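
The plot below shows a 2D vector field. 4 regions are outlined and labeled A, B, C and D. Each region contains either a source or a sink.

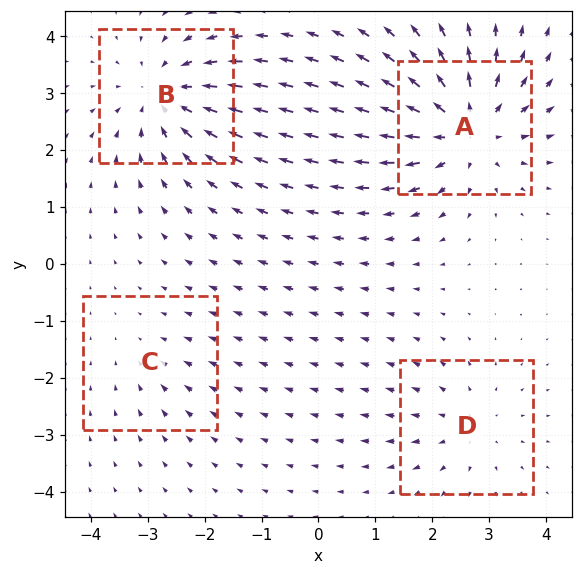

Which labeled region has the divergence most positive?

Divergence at each region's feature centre — A: about +7, B: about -5, C: about -2, D: about +3. Region A is most positive.

A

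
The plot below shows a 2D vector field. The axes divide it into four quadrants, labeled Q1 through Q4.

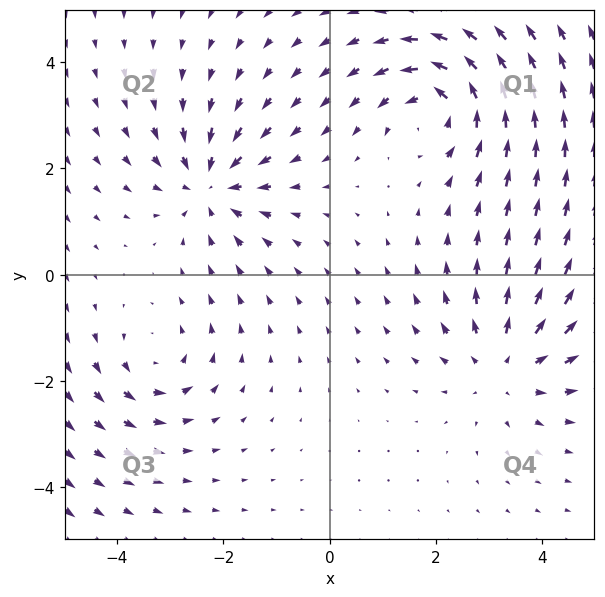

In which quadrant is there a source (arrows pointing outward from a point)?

The source sits at approximately (3.3, -1.7), which lies in quadrant Q4. The divergence there is about +4, positive as expected for a source.

Q4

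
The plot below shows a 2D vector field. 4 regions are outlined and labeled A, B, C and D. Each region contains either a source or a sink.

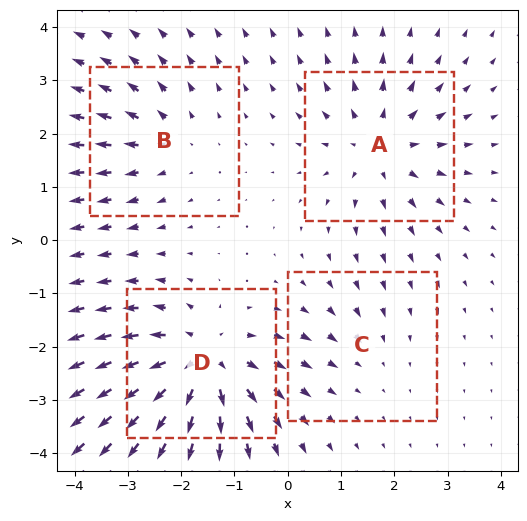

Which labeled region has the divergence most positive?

D

Divergence at each region's feature centre — A: about +5, B: about +3, C: about -2, D: about +7. Region D is most positive.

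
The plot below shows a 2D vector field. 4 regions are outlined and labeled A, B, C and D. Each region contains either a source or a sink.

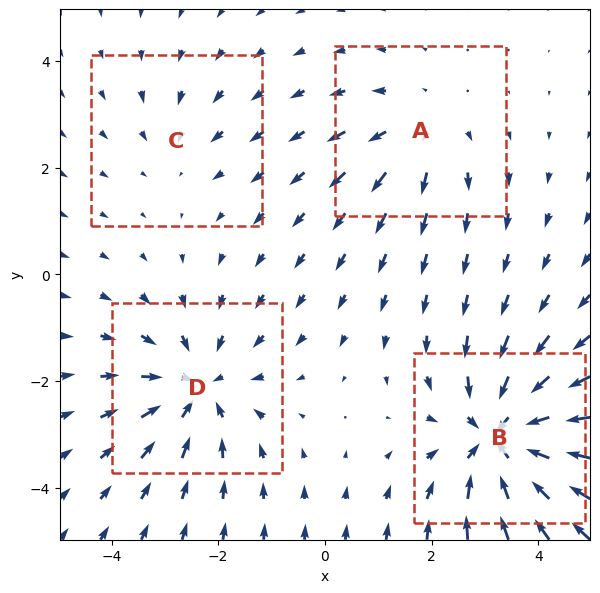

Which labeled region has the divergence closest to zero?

Divergence at each region's feature centre — A: about +3, B: about -6, C: about -2, D: about -4. Region C is closest to zero.

C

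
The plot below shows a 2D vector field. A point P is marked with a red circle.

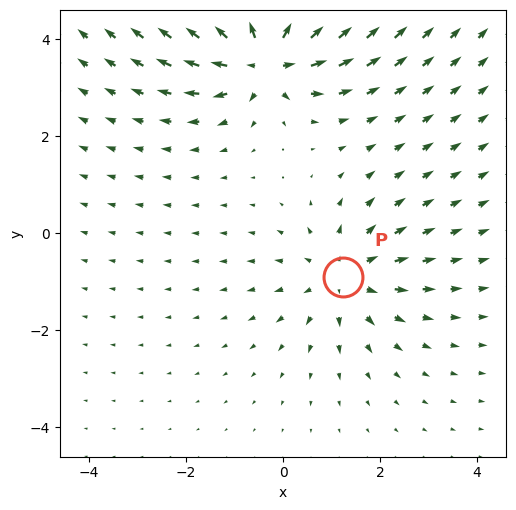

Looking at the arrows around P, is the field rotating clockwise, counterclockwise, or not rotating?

not rotating

Near P at (1.2, -0.9) the arrows show no circulation. The curl there is ≈0.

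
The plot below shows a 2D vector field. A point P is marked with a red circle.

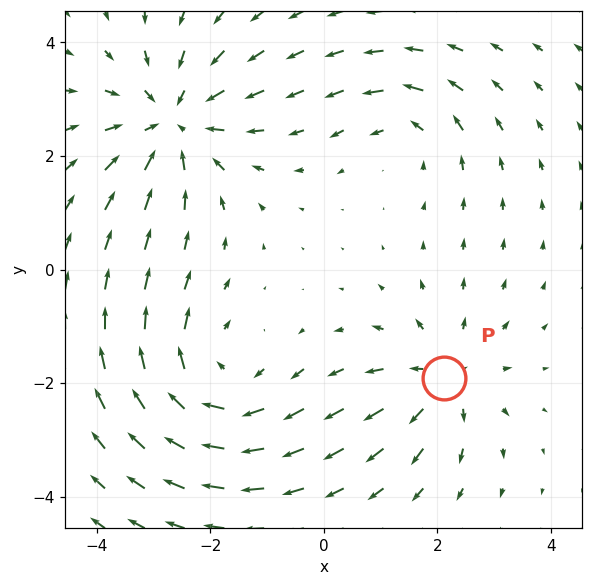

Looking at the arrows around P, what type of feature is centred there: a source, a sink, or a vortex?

source

At P (2.1, -1.9) the arrows spread outward. Divergence about +4, curl ≈0 — positive divergence with near-zero curl is a source.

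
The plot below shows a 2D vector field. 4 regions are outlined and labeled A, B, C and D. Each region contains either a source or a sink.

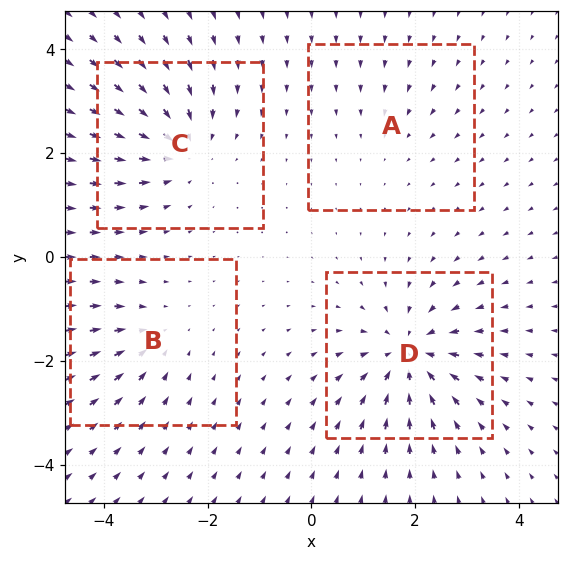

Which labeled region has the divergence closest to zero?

A

Divergence at each region's feature centre — A: about -2, B: about -4, C: about -6, D: about -7. Region A is closest to zero.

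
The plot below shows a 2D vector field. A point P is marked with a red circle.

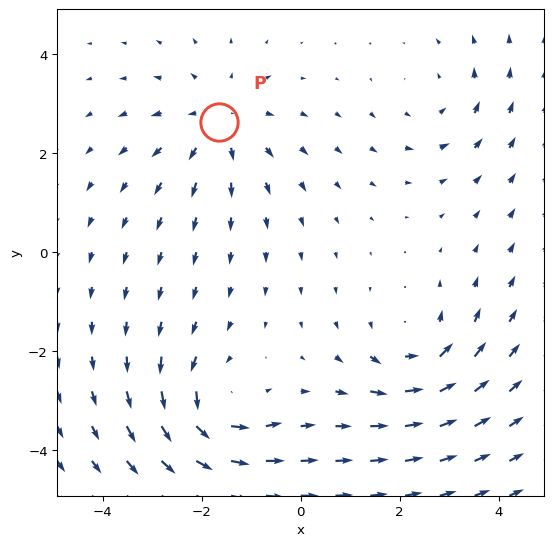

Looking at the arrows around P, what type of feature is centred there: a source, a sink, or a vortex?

source

At P (-1.6, 2.6) the arrows spread outward. Divergence about +3, curl ≈0 — positive divergence with near-zero curl is a source.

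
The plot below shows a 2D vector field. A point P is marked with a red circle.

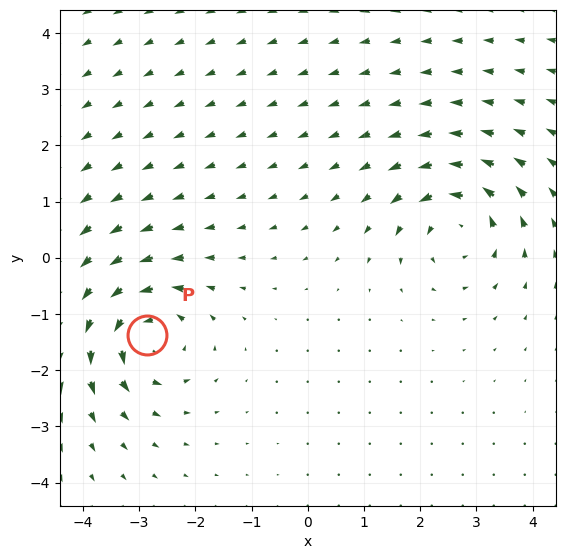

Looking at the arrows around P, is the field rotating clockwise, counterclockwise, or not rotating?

counterclockwise

Near P at (-2.9, -1.4) the arrows circulate counterclockwise. The curl (z-component) there is about +6; positive curl means counterclockwise rotation.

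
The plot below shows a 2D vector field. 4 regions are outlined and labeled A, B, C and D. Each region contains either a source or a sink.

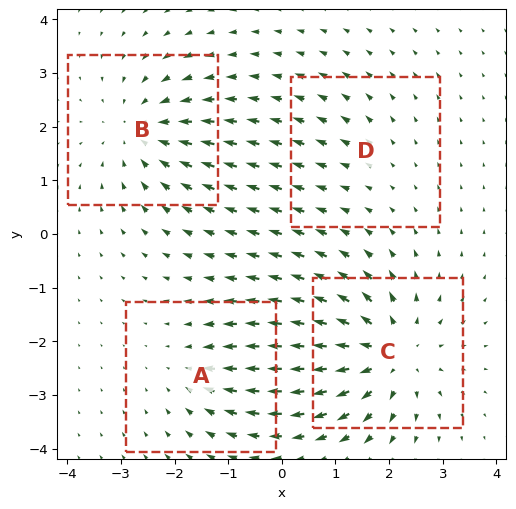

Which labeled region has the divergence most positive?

C

Divergence at each region's feature centre — A: about -3, B: about -4, C: about +6, D: about +2. Region C is most positive.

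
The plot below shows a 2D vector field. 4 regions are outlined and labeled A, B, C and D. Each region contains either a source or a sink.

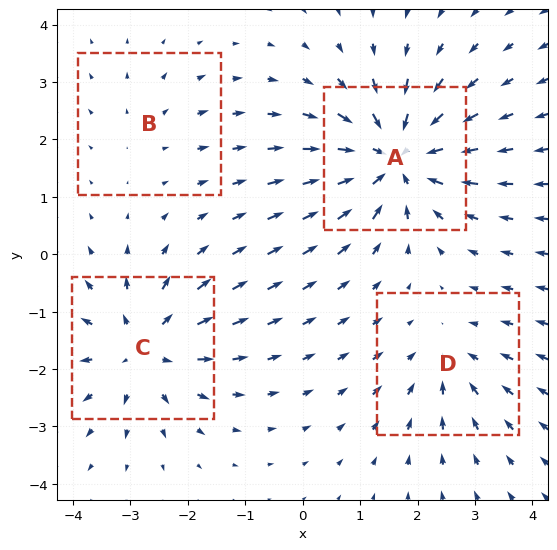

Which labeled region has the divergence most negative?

Divergence at each region's feature centre — A: about -7, B: about +2, C: about +5, D: about -3. Region A is most negative.

A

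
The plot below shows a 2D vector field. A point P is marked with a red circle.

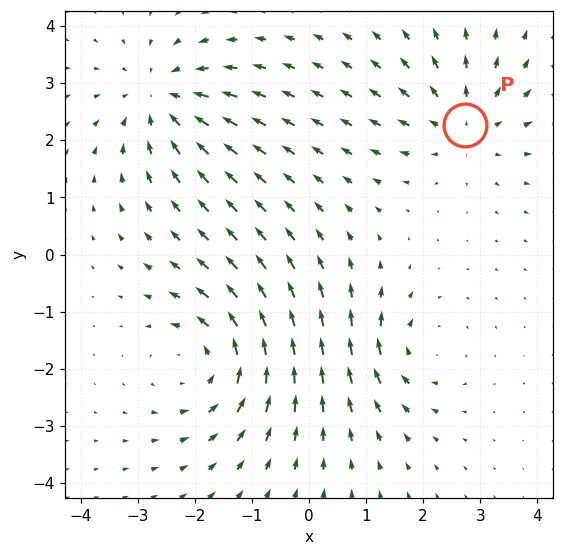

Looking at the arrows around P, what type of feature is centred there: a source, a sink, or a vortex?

source

At P (2.7, 2.3) the arrows spread outward. Divergence about +3, curl ≈0 — positive divergence with near-zero curl is a source.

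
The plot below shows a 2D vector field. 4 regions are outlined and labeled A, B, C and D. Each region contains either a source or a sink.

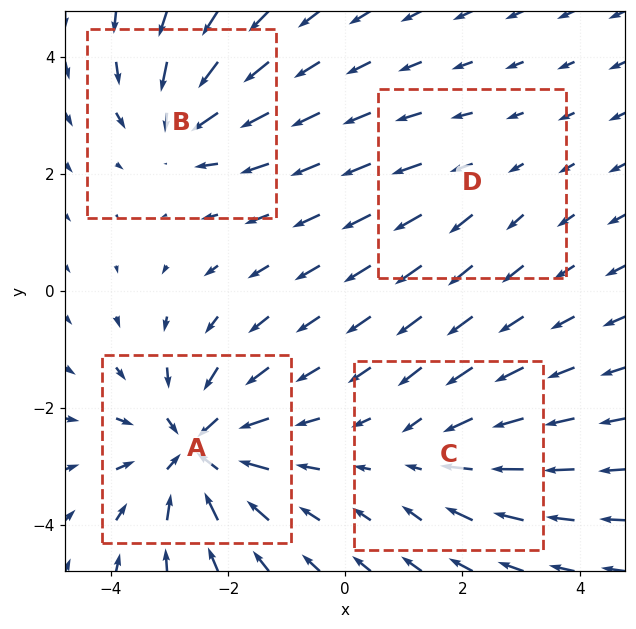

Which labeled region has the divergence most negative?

Divergence at each region's feature centre — A: about -6, B: about -4, C: about -3, D: about +2. Region A is most negative.

A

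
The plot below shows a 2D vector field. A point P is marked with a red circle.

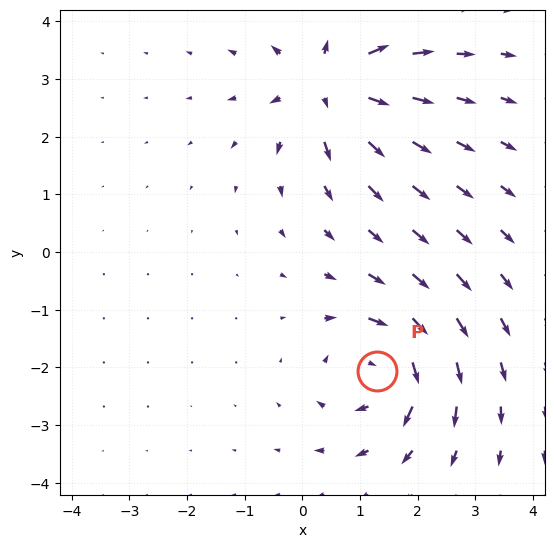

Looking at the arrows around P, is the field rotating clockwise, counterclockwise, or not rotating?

Near P at (1.3, -2.1) the arrows circulate clockwise. The curl (z-component) there is about -6; negative curl means clockwise rotation.

clockwise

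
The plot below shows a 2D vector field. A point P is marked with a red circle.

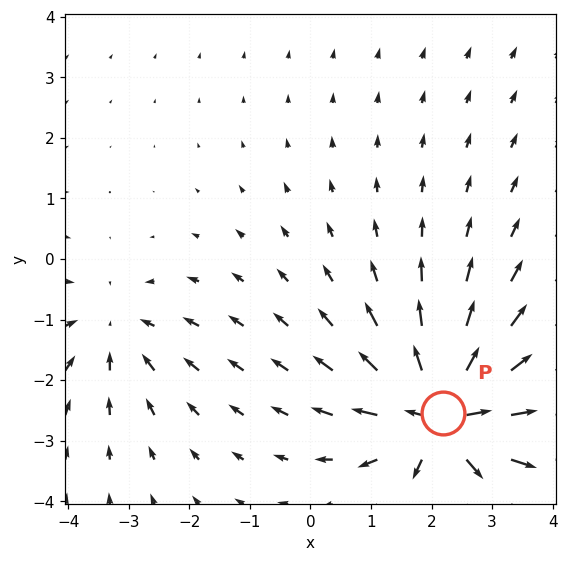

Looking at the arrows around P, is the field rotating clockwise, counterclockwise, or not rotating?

not rotating

Near P at (2.2, -2.5) the arrows show no circulation. The curl there is ≈0.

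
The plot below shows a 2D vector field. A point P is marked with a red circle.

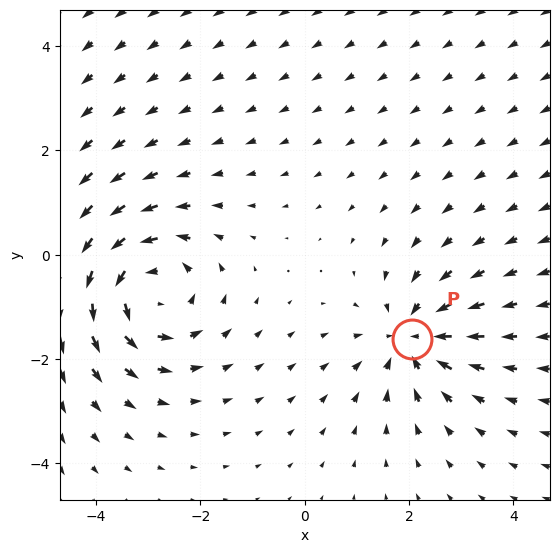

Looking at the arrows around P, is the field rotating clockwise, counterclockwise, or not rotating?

Near P at (2.1, -1.6) the arrows show no circulation. The curl there is ≈0.

not rotating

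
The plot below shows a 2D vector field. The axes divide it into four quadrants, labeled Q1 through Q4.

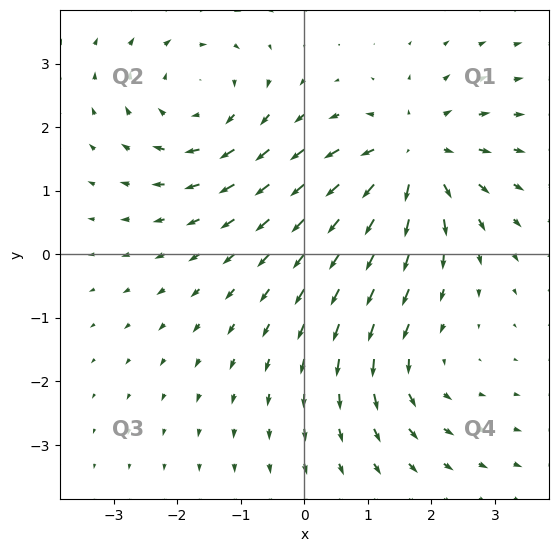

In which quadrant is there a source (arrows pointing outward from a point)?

Q1

The source sits at approximately (1.7, 1.5), which lies in quadrant Q1. The divergence there is about +5, positive as expected for a source.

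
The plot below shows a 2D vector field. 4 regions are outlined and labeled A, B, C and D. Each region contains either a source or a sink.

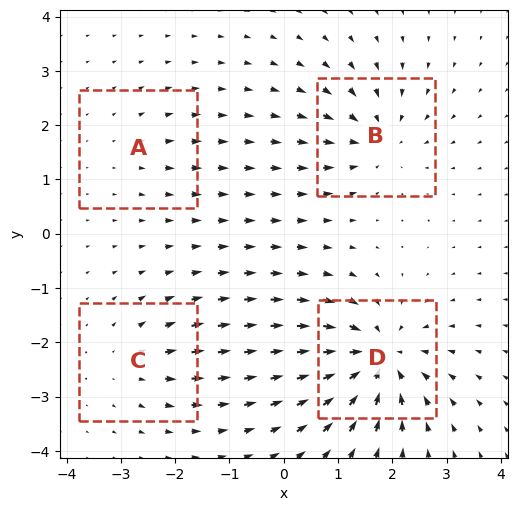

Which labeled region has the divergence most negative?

Divergence at each region's feature centre — A: about +2, B: about -5, C: about +4, D: about -8. Region D is most negative.

D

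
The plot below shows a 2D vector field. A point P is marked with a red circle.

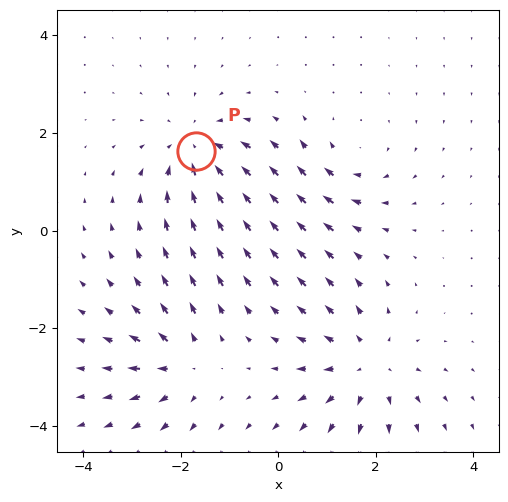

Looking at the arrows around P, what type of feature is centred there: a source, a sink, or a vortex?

sink

At P (-1.7, 1.6) the arrows converge inward. Divergence about -4, curl ≈0 — negative divergence with near-zero curl is a sink.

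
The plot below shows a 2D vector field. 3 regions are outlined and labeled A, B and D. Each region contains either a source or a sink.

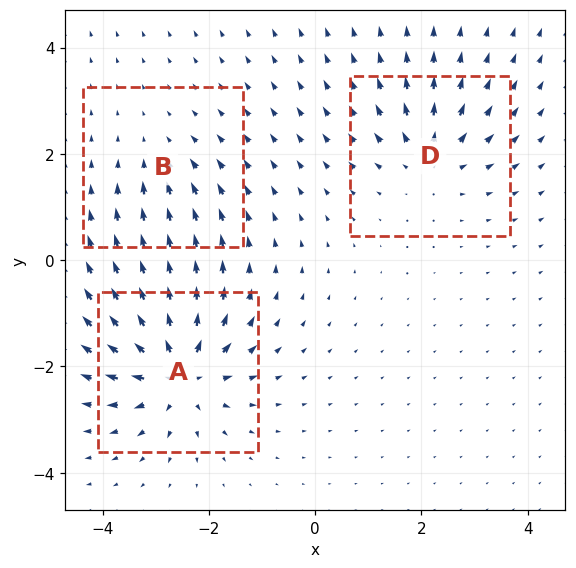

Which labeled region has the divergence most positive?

A

Divergence at each region's feature centre — A: about +6, B: about -2, D: about +4. Region A is most positive.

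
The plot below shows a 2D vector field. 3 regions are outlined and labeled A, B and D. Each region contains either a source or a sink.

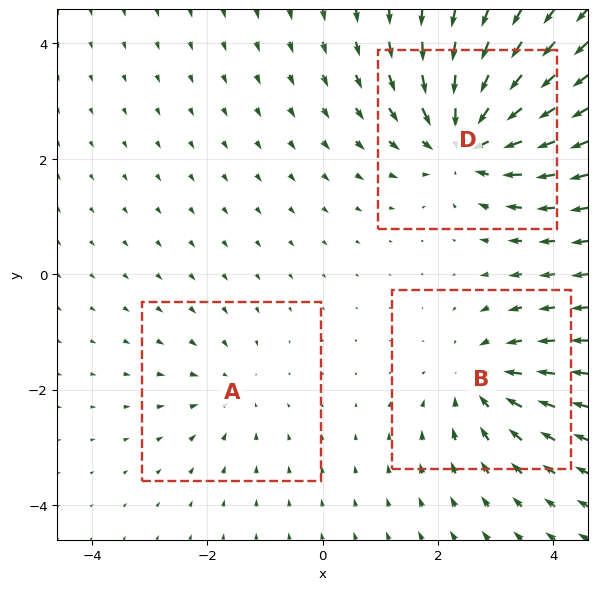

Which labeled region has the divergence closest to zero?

Divergence at each region's feature centre — A: about -2, B: about -3, D: about -5. Region A is closest to zero.

A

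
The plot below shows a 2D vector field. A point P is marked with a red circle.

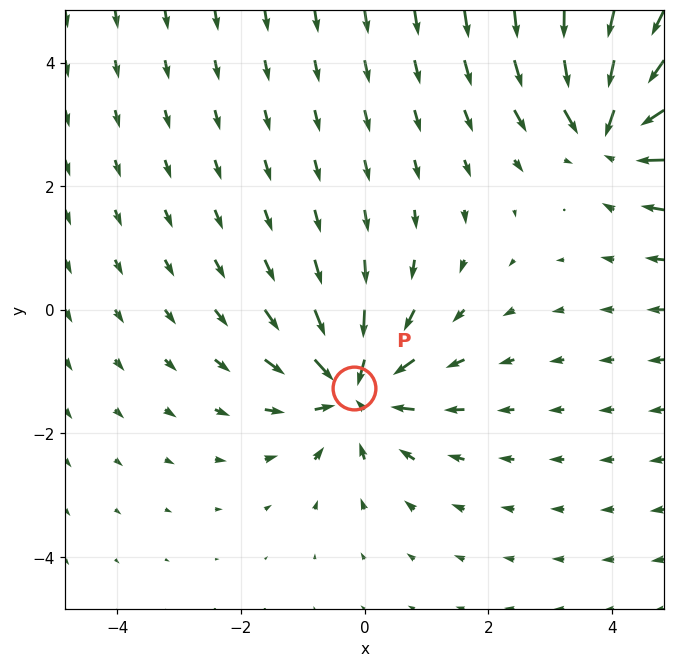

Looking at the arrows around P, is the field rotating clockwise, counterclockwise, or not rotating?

Near P at (-0.2, -1.3) the arrows show no circulation. The curl there is ≈0.

not rotating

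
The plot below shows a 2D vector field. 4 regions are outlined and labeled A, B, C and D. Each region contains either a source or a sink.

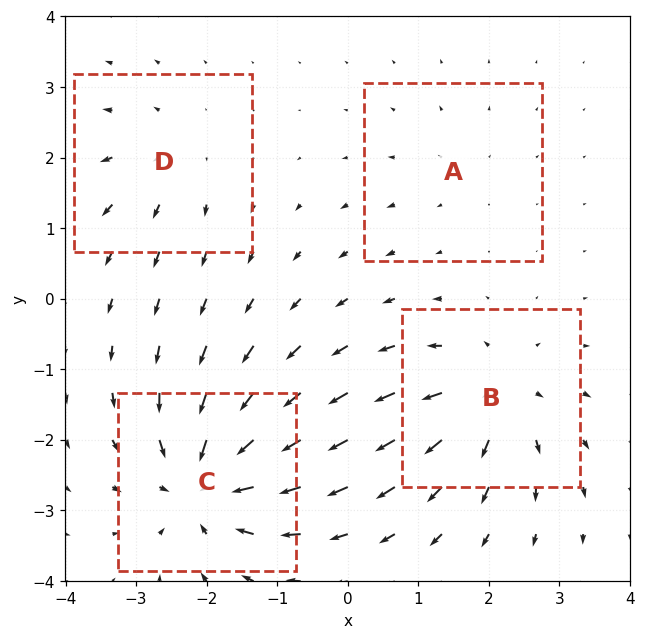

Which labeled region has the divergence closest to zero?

A

Divergence at each region's feature centre — A: about +2, B: about +6, C: about -8, D: about +4. Region A is closest to zero.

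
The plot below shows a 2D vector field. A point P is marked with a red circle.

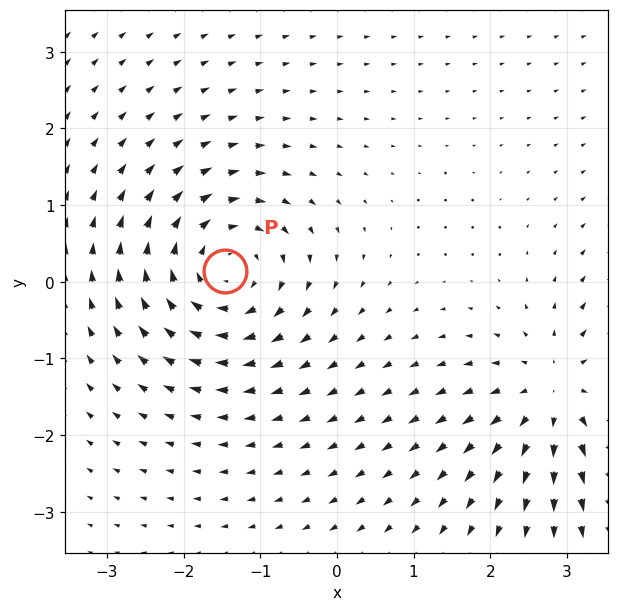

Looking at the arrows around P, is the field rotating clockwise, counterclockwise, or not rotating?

Near P at (-1.5, 0.1) the arrows circulate clockwise. The curl (z-component) there is about -5; negative curl means clockwise rotation.

clockwise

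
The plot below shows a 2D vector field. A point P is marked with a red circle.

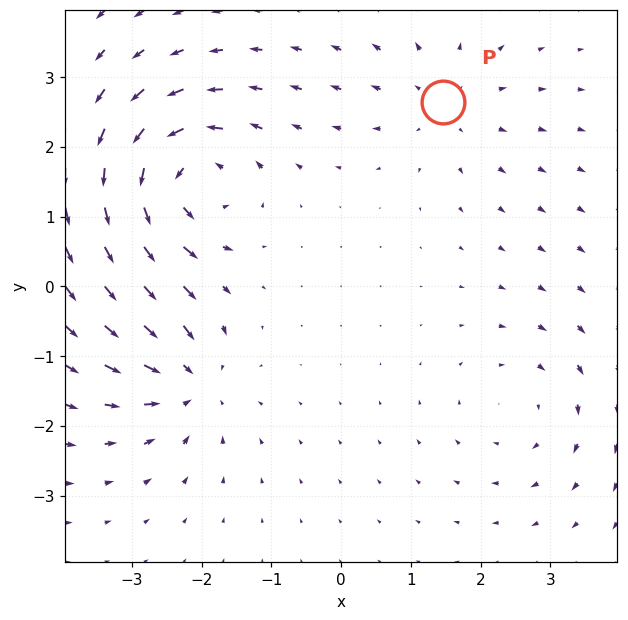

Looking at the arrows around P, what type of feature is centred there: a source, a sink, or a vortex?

source

At P (1.5, 2.6) the arrows spread outward. Divergence about +2, curl ≈0 — positive divergence with near-zero curl is a source.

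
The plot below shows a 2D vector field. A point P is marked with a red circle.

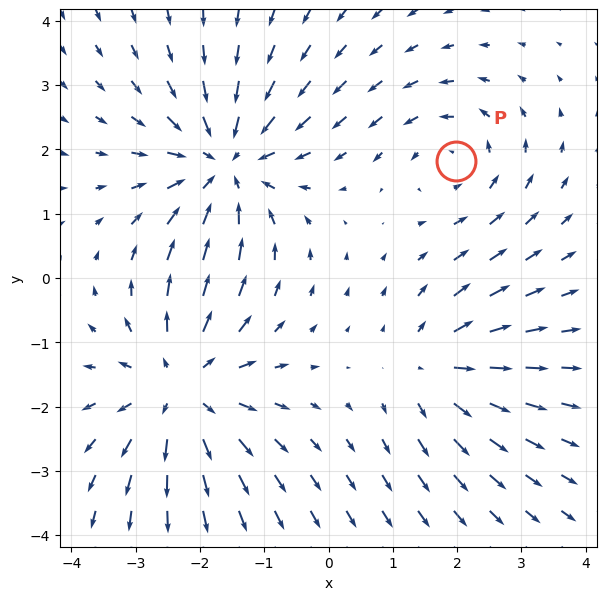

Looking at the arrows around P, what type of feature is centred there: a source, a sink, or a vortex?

vortex

At P (2.0, 1.8) the arrows circulate counterclockwise. Divergence ≈0, curl about +3 — near-zero divergence with nonzero curl is a vortex.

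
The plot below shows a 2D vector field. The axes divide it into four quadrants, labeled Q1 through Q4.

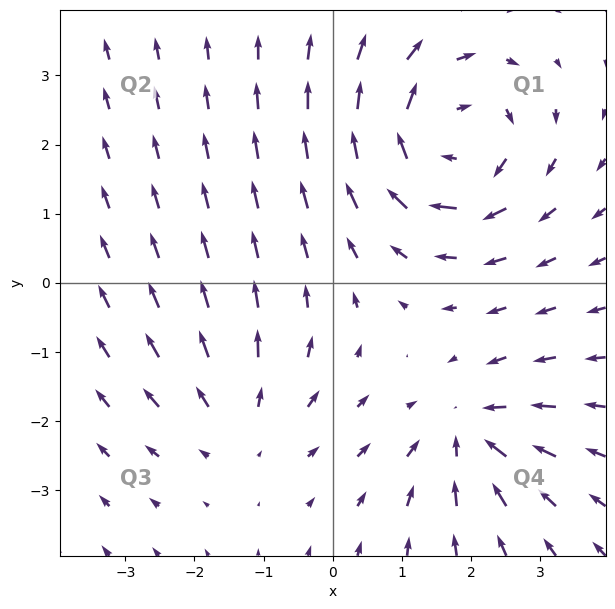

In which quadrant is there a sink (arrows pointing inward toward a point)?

Q4

The sink sits at approximately (1.9, -2.2), which lies in quadrant Q4. The divergence there is about -4, negative as expected for a sink.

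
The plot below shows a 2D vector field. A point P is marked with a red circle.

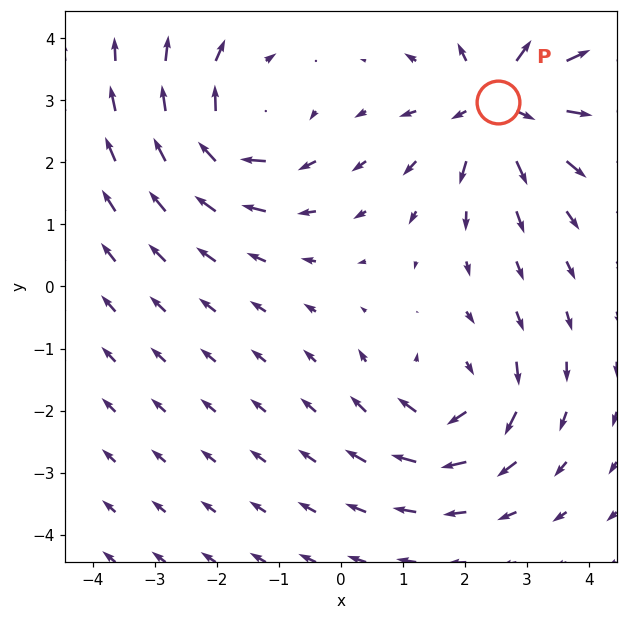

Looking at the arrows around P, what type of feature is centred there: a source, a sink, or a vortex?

At P (2.5, 3.0) the arrows spread outward. Divergence about +5, curl ≈0 — positive divergence with near-zero curl is a source.

source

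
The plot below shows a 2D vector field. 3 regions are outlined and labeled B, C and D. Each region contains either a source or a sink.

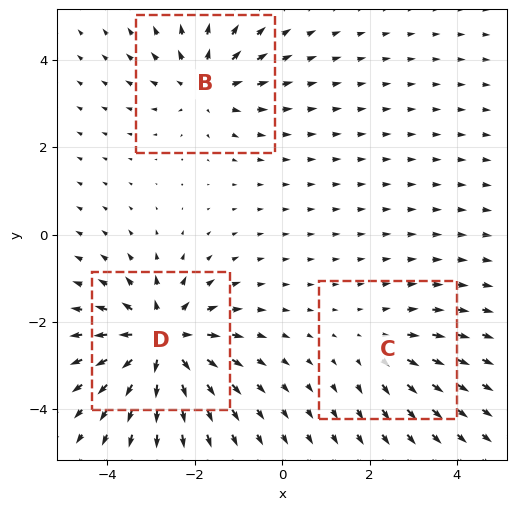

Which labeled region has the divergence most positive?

Divergence at each region's feature centre — B: about +3, C: about +2, D: about +5. Region D is most positive.

D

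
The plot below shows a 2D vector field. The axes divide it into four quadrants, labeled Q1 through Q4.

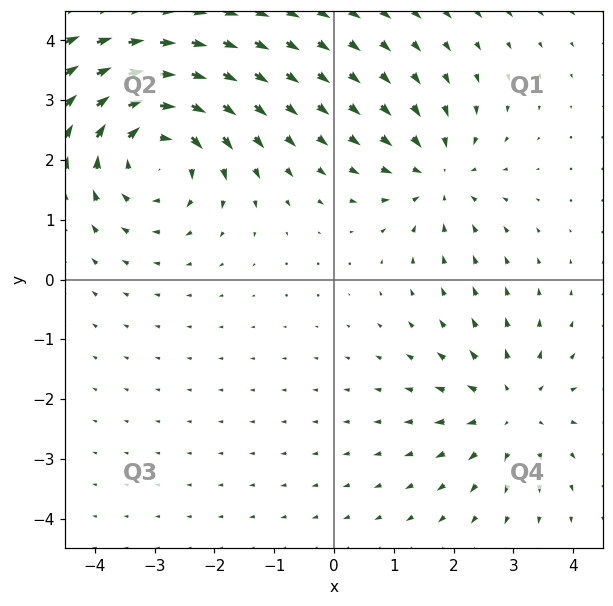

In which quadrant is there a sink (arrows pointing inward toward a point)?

The sink sits at approximately (1.7, 1.8), which lies in quadrant Q1. The divergence there is about -3, negative as expected for a sink.

Q1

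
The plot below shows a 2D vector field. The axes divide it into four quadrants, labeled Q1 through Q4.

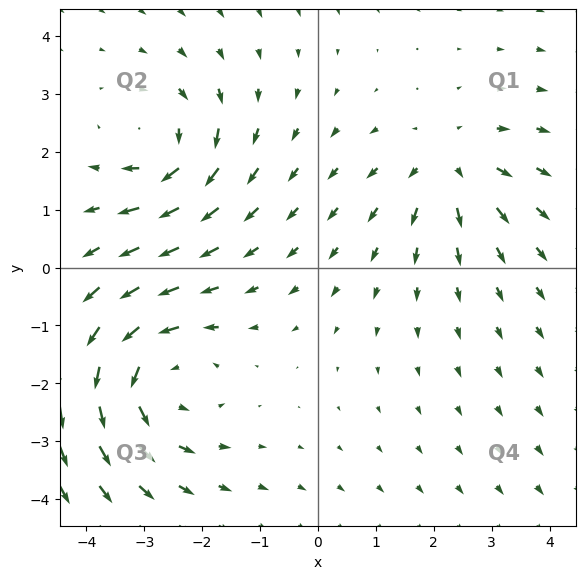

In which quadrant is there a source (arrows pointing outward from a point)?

Q1

The source sits at approximately (2.3, 1.8), which lies in quadrant Q1. The divergence there is about +3, positive as expected for a source.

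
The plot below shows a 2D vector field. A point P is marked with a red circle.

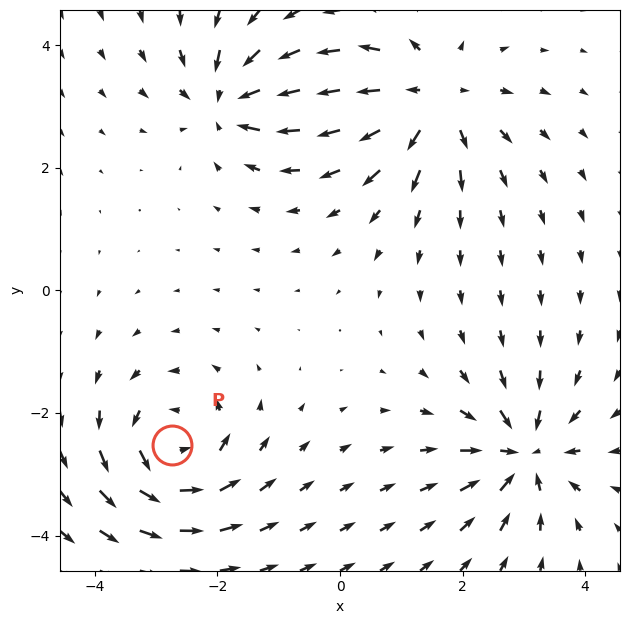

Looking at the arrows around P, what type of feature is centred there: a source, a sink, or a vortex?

At P (-2.7, -2.5) the arrows circulate counterclockwise. Divergence ≈0, curl about +6 — near-zero divergence with nonzero curl is a vortex.

vortex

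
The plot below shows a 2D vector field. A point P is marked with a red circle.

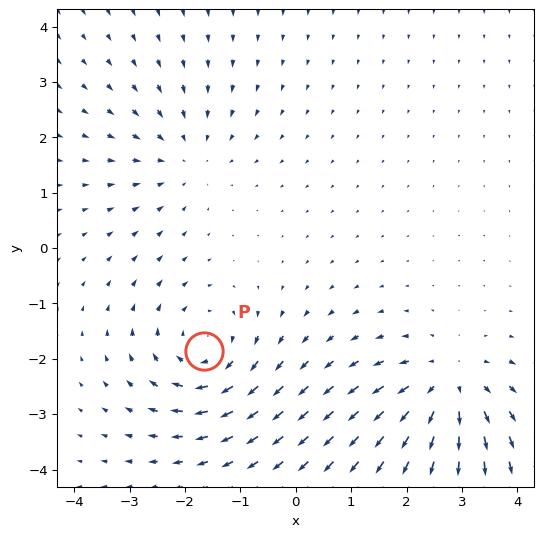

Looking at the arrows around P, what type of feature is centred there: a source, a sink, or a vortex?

At P (-1.7, -1.9) the arrows circulate clockwise. Divergence ≈0, curl about -4 — near-zero divergence with nonzero curl is a vortex.

vortex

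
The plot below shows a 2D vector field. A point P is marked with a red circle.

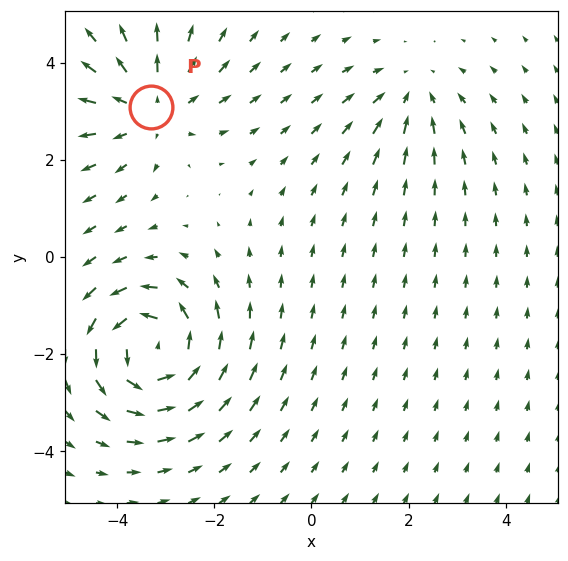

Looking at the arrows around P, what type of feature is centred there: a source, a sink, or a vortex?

At P (-3.3, 3.1) the arrows spread outward. Divergence about +3, curl ≈0 — positive divergence with near-zero curl is a source.

source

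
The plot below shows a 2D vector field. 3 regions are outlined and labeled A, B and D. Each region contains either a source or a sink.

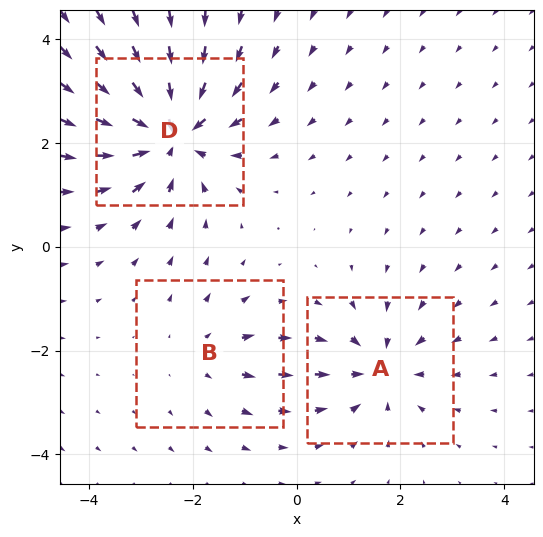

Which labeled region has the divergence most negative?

D

Divergence at each region's feature centre — A: about -3, B: about +2, D: about -5. Region D is most negative.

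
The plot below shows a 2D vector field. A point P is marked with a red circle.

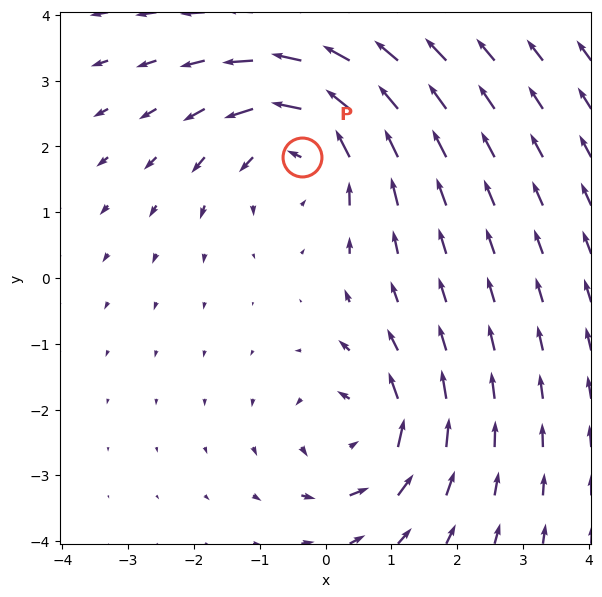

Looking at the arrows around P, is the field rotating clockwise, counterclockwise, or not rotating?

counterclockwise

Near P at (-0.4, 1.8) the arrows circulate counterclockwise. The curl (z-component) there is about +4; positive curl means counterclockwise rotation.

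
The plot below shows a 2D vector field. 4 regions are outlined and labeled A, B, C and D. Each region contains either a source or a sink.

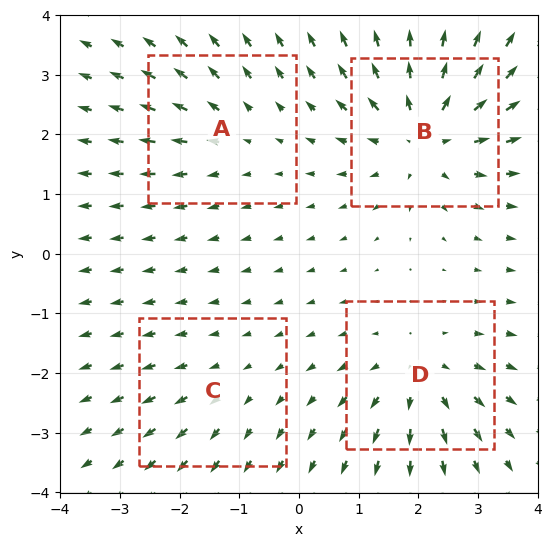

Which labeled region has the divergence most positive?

Divergence at each region's feature centre — A: about +3, B: about +7, C: about +2, D: about +5. Region B is most positive.

B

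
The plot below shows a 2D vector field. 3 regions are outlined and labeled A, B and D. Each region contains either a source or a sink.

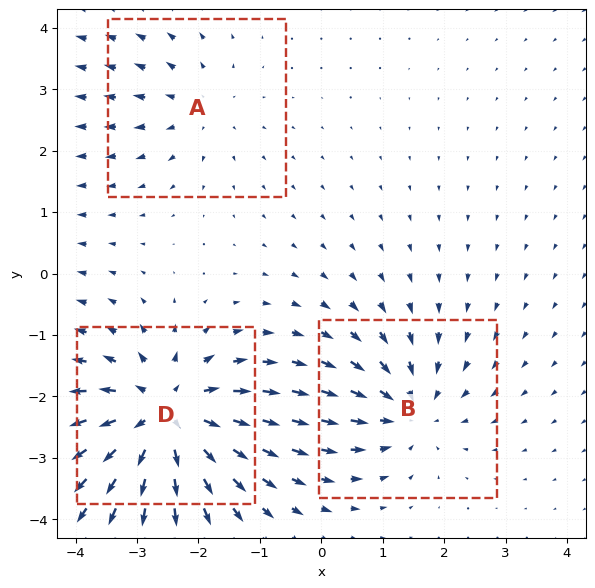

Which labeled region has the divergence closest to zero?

A

Divergence at each region's feature centre — A: about +2, B: about -4, D: about +6. Region A is closest to zero.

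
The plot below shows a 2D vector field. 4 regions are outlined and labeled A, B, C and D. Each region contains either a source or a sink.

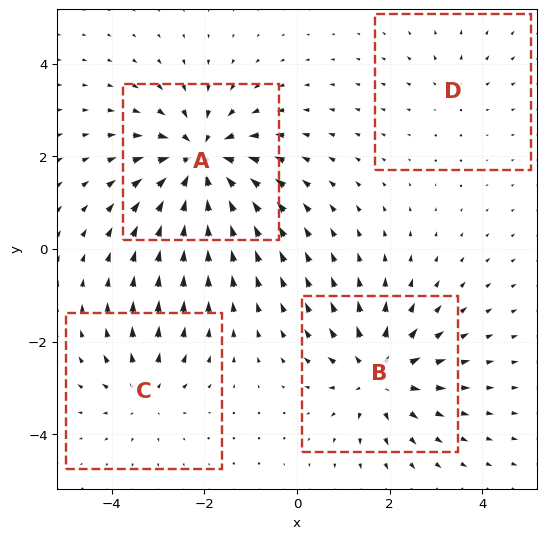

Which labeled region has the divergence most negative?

A

Divergence at each region's feature centre — A: about -8, B: about +6, C: about +4, D: about +2. Region A is most negative.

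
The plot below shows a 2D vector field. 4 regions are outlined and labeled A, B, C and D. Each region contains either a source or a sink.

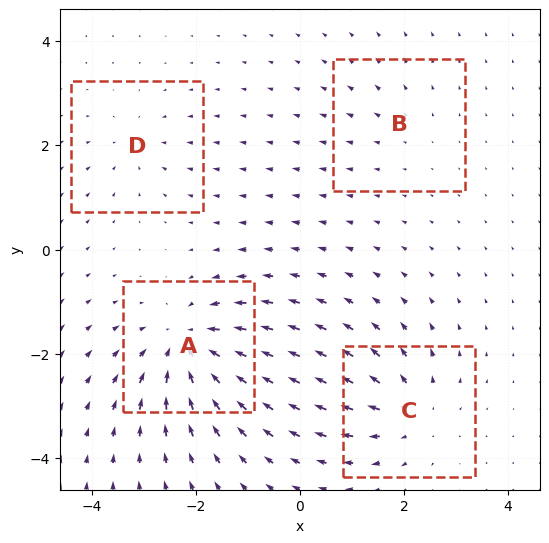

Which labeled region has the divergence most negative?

A

Divergence at each region's feature centre — A: about -7, B: about +2, C: about +5, D: about -3. Region A is most negative.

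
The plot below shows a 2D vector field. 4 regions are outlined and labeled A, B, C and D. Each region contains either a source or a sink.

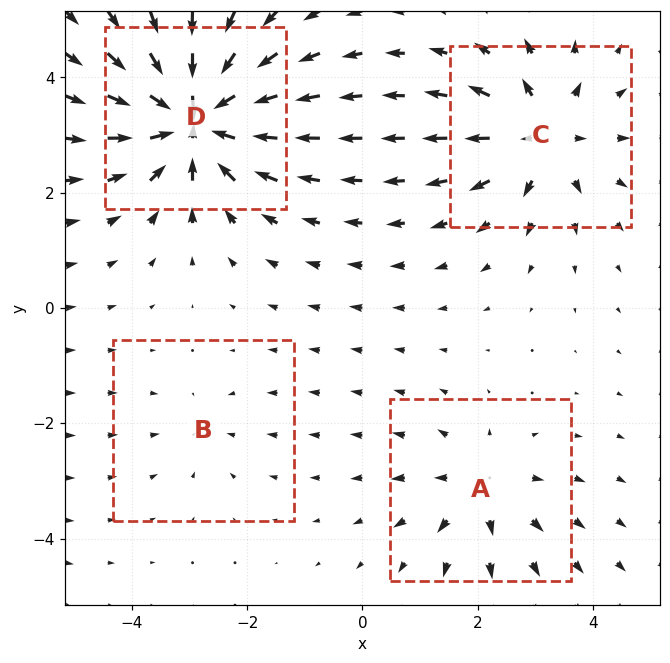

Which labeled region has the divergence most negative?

Divergence at each region's feature centre — A: about +4, B: about -2, C: about +5, D: about -8. Region D is most negative.

D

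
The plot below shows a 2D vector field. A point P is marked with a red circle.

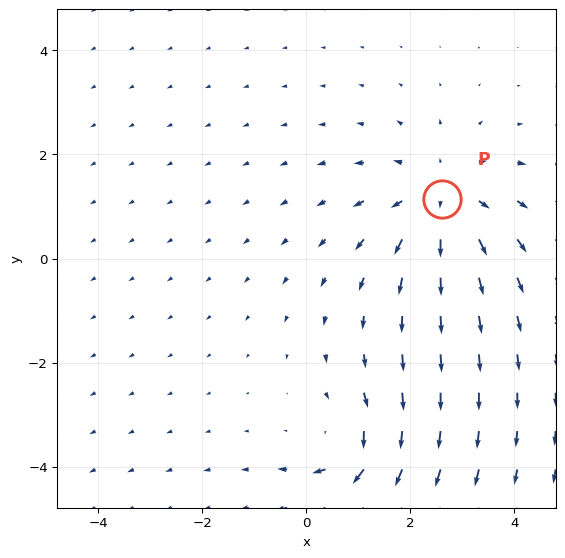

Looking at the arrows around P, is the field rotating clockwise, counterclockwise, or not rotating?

Near P at (2.6, 1.1) the arrows show no circulation. The curl there is ≈0.

not rotating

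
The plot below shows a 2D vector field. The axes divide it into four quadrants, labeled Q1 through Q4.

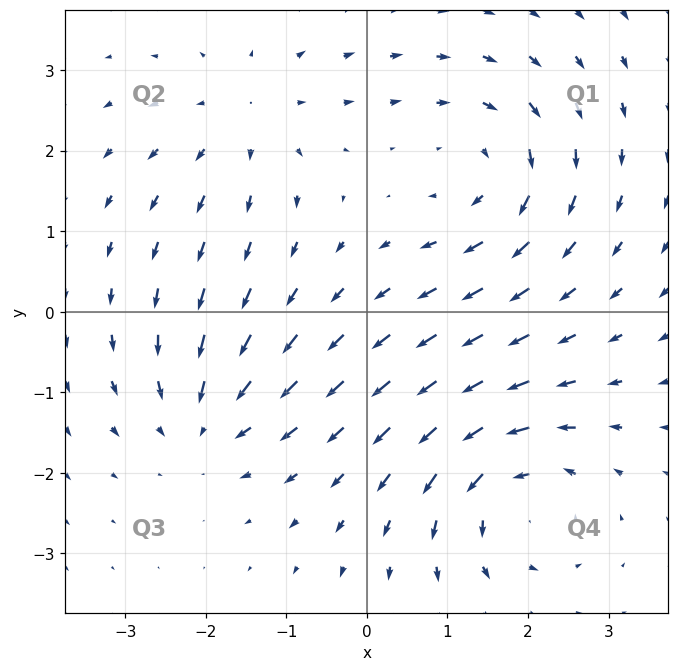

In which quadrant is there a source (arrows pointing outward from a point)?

Q2

The source sits at approximately (-1.5, 2.4), which lies in quadrant Q2. The divergence there is about +3, positive as expected for a source.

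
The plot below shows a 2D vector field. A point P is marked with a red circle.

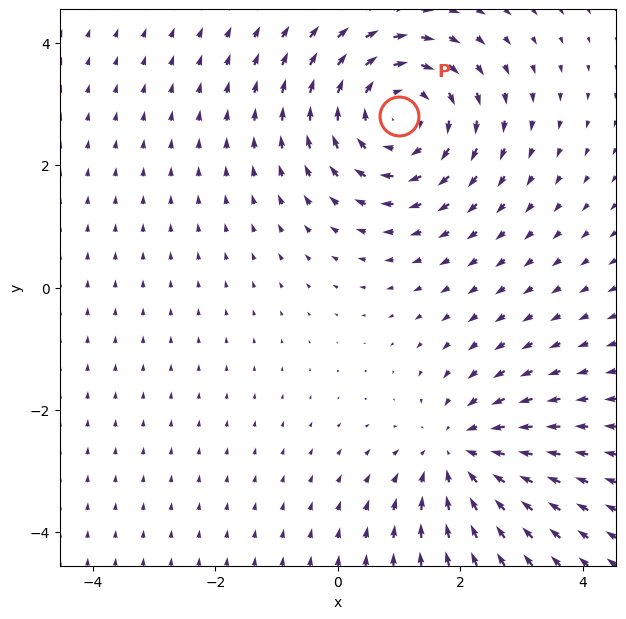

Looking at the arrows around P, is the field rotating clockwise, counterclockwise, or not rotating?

clockwise

Near P at (1.0, 2.8) the arrows circulate clockwise. The curl (z-component) there is about -4; negative curl means clockwise rotation.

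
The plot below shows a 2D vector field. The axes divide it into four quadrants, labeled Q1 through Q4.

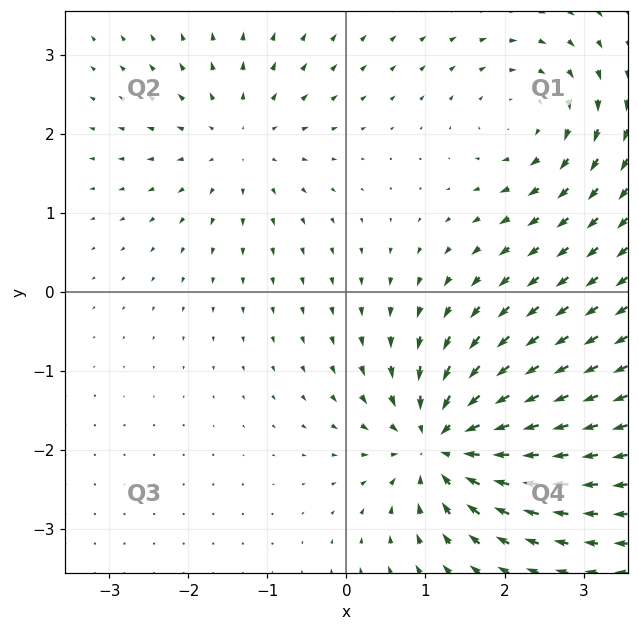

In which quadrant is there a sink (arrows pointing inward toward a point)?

The sink sits at approximately (1.2, -1.9), which lies in quadrant Q4. The divergence there is about -7, negative as expected for a sink.

Q4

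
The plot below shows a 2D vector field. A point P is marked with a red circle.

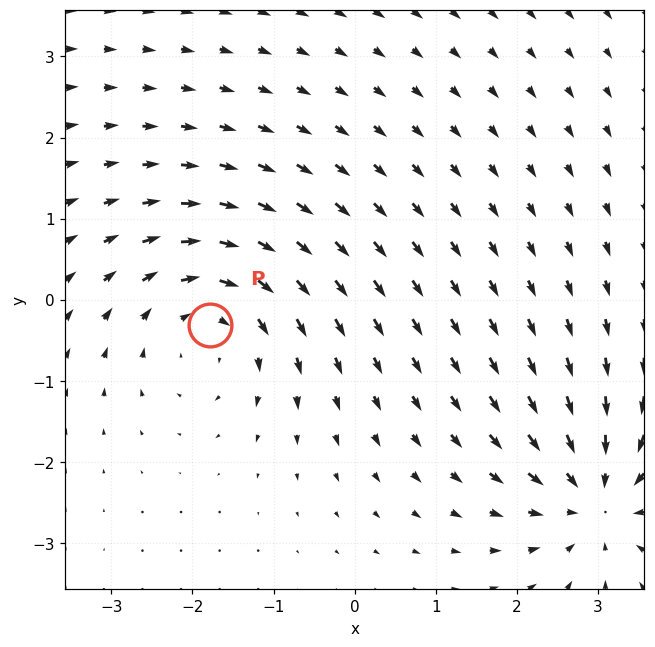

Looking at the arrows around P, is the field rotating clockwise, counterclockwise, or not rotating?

clockwise

Near P at (-1.8, -0.3) the arrows circulate clockwise. The curl (z-component) there is about -3; negative curl means clockwise rotation.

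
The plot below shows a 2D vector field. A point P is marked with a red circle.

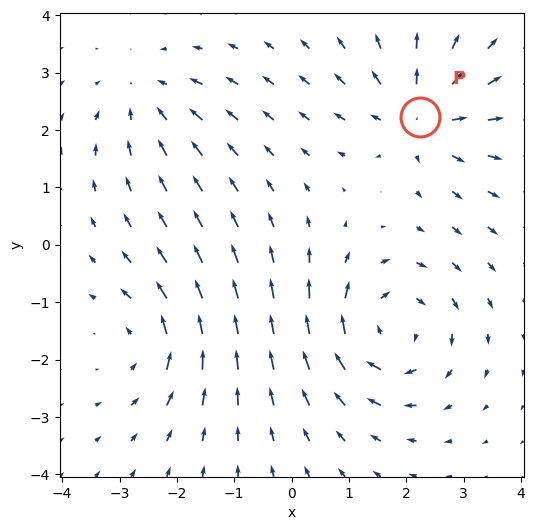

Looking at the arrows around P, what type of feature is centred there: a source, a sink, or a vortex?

source

At P (2.2, 2.2) the arrows spread outward. Divergence about +4, curl ≈0 — positive divergence with near-zero curl is a source.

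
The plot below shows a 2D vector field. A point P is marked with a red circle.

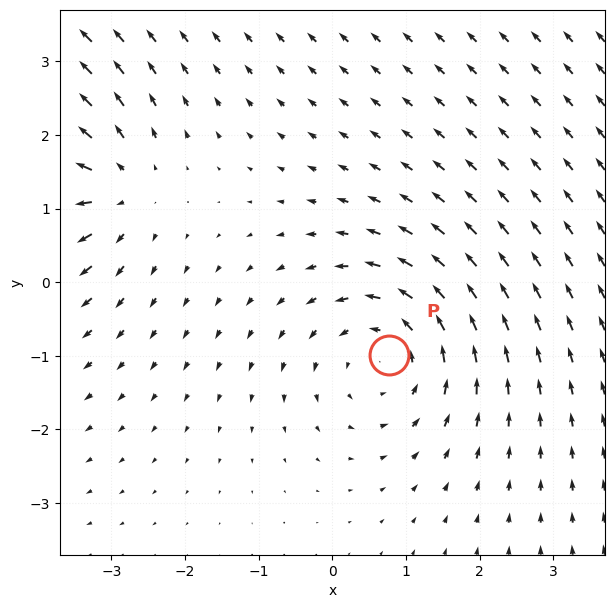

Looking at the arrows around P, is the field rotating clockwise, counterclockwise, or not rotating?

Near P at (0.8, -1.0) the arrows circulate counterclockwise. The curl (z-component) there is about +3; positive curl means counterclockwise rotation.

counterclockwise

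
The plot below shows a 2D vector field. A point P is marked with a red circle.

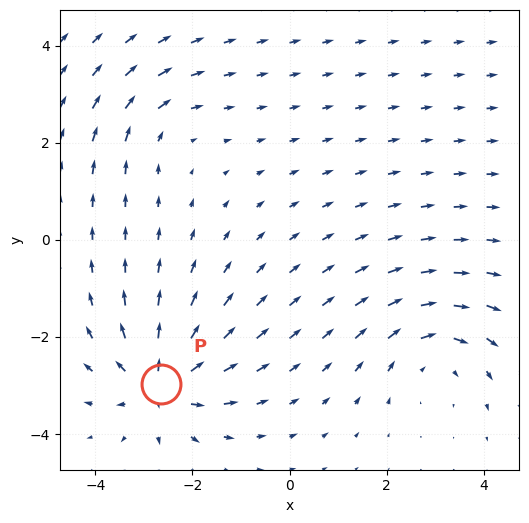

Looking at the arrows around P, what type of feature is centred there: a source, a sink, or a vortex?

source

At P (-2.7, -3.0) the arrows spread outward. Divergence about +5, curl ≈0 — positive divergence with near-zero curl is a source.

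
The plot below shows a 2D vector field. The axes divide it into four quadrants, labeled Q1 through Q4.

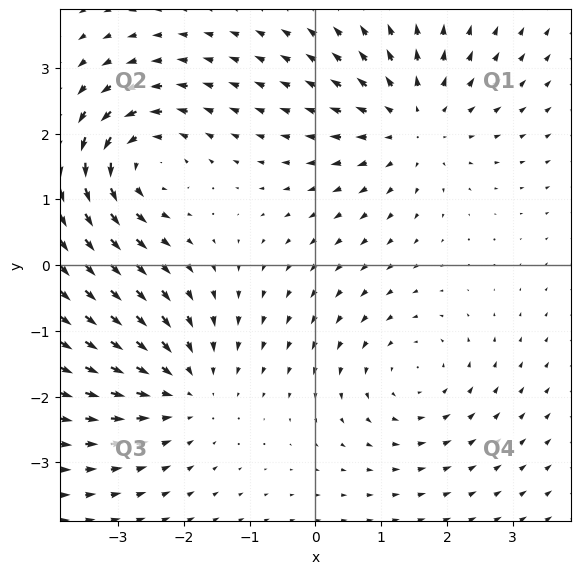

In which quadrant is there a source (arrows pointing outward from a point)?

The source sits at approximately (1.5, 2.2), which lies in quadrant Q1. The divergence there is about +4, positive as expected for a source.

Q1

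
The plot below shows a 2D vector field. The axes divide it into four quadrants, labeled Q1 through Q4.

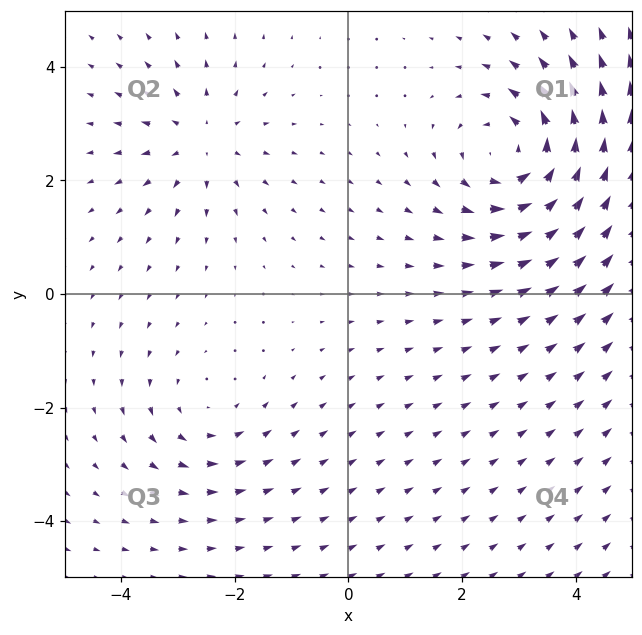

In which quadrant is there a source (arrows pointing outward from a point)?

The source sits at approximately (-2.6, 2.7), which lies in quadrant Q2. The divergence there is about +3, positive as expected for a source.

Q2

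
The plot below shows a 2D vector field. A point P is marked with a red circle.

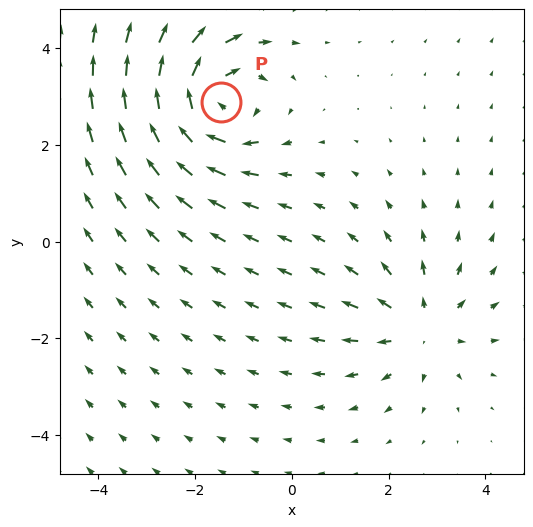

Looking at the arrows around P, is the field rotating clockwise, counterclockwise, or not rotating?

Near P at (-1.5, 2.9) the arrows circulate clockwise. The curl (z-component) there is about -4; negative curl means clockwise rotation.

clockwise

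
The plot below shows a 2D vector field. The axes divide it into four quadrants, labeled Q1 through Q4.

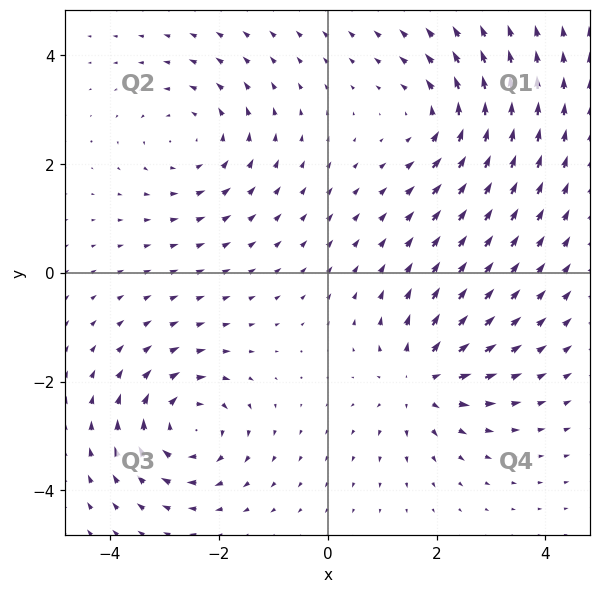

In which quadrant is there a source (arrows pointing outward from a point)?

Q4

The source sits at approximately (1.7, -2.0), which lies in quadrant Q4. The divergence there is about +5, positive as expected for a source.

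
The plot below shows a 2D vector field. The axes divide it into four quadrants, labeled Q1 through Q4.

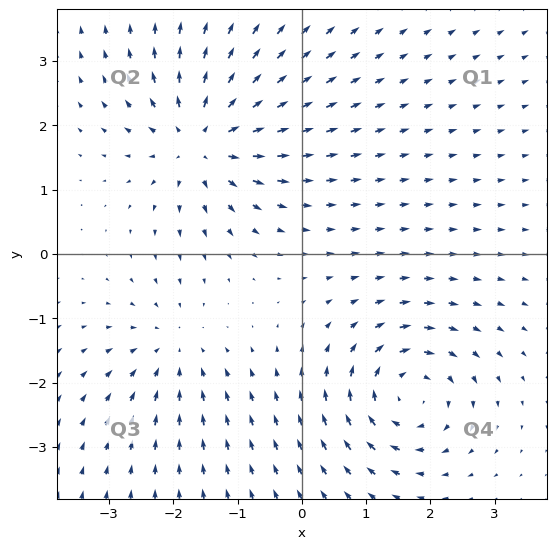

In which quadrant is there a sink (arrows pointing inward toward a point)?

Q3

The sink sits at approximately (-2.0, -1.5), which lies in quadrant Q3. The divergence there is about -3, negative as expected for a sink.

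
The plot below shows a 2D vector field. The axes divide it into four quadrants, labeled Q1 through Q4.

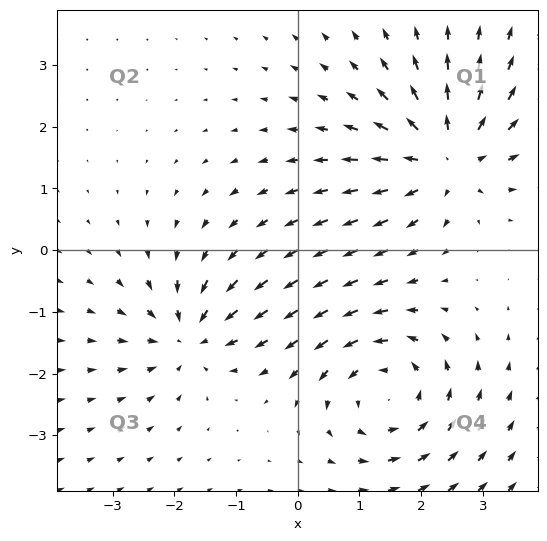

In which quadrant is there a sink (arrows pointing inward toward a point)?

Q3

The sink sits at approximately (-1.8, -1.4), which lies in quadrant Q3. The divergence there is about -5, negative as expected for a sink.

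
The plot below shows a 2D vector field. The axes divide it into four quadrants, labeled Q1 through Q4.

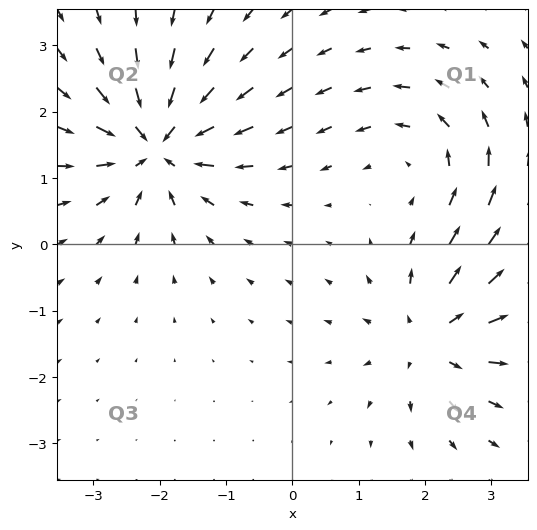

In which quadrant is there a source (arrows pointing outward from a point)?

The source sits at approximately (2.1, -1.4), which lies in quadrant Q4. The divergence there is about +4, positive as expected for a source.

Q4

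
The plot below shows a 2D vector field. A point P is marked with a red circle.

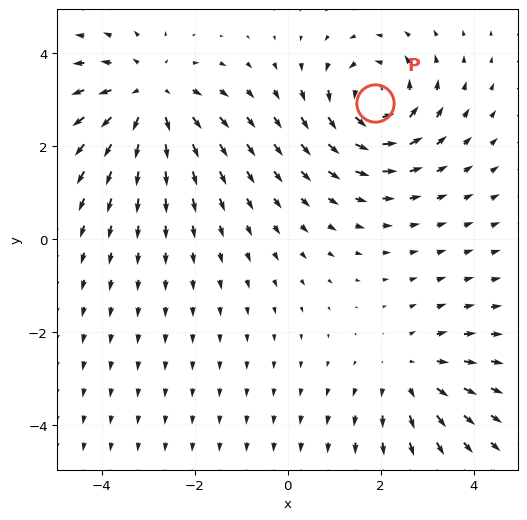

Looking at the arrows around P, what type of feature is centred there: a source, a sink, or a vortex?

At P (1.9, 2.9) the arrows circulate counterclockwise. Divergence ≈0, curl about +4 — near-zero divergence with nonzero curl is a vortex.

vortex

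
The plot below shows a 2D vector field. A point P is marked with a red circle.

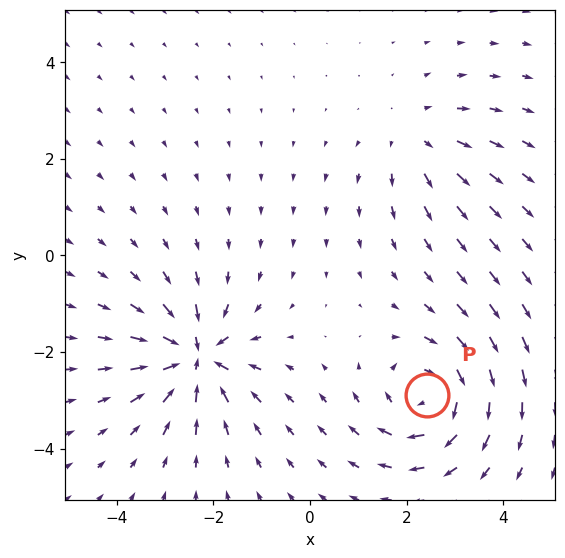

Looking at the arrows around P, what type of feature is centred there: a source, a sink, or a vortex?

At P (2.4, -2.9) the arrows circulate clockwise. Divergence ≈0, curl about -5 — near-zero divergence with nonzero curl is a vortex.

vortex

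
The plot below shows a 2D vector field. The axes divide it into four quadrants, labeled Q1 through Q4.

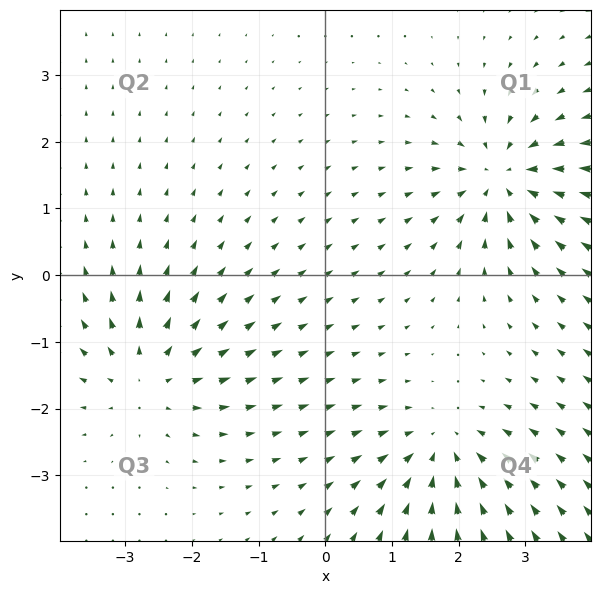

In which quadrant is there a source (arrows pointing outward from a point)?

Q3

The source sits at approximately (-2.6, -1.5), which lies in quadrant Q3. The divergence there is about +4, positive as expected for a source.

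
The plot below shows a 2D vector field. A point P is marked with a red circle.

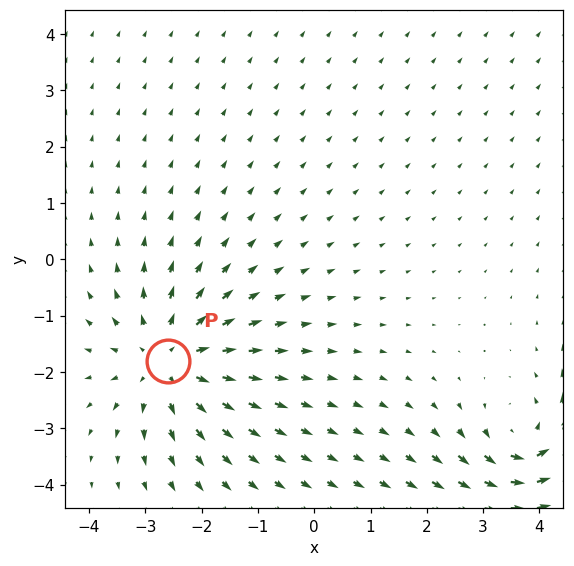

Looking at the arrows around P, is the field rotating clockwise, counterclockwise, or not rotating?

Near P at (-2.6, -1.8) the arrows show no circulation. The curl there is ≈0.

not rotating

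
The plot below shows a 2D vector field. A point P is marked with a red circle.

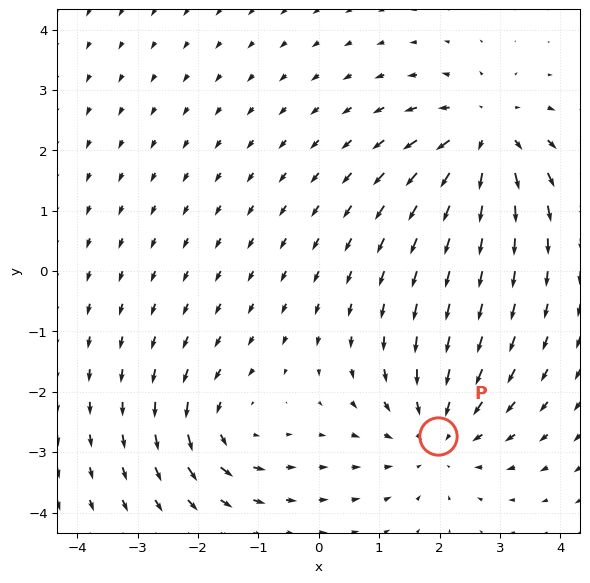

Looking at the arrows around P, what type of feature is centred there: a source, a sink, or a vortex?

sink

At P (2.0, -2.7) the arrows converge inward. Divergence about -4, curl ≈0 — negative divergence with near-zero curl is a sink.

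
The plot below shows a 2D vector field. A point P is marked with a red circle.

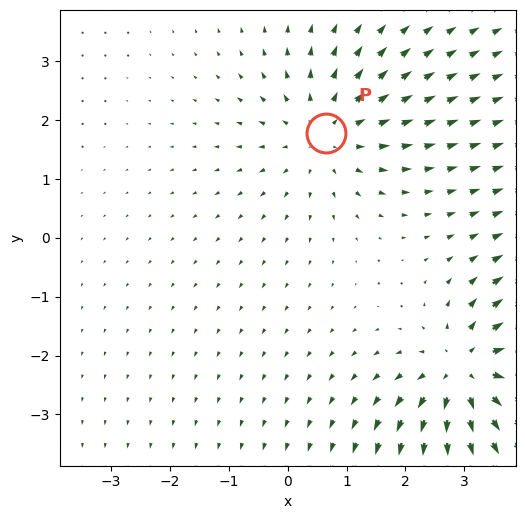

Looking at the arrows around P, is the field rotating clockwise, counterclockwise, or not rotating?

not rotating

Near P at (0.7, 1.8) the arrows show no circulation. The curl there is ≈0.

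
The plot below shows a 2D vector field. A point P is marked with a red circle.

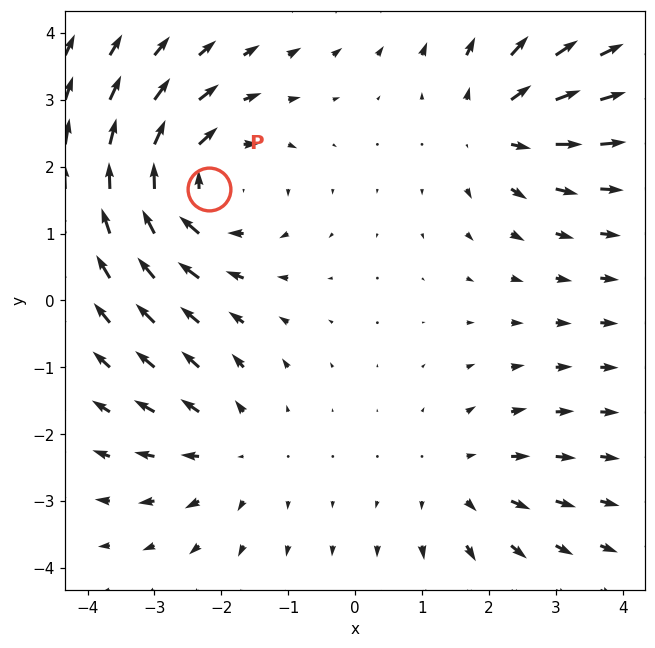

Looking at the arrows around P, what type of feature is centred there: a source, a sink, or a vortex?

vortex

At P (-2.2, 1.7) the arrows circulate clockwise. Divergence ≈0, curl about -5 — near-zero divergence with nonzero curl is a vortex.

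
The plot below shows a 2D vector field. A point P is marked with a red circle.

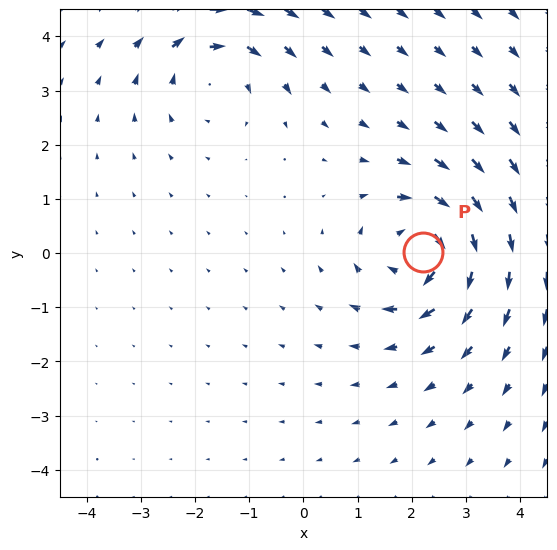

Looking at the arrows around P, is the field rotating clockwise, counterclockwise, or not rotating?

clockwise

Near P at (2.2, 0.0) the arrows circulate clockwise. The curl (z-component) there is about -6; negative curl means clockwise rotation.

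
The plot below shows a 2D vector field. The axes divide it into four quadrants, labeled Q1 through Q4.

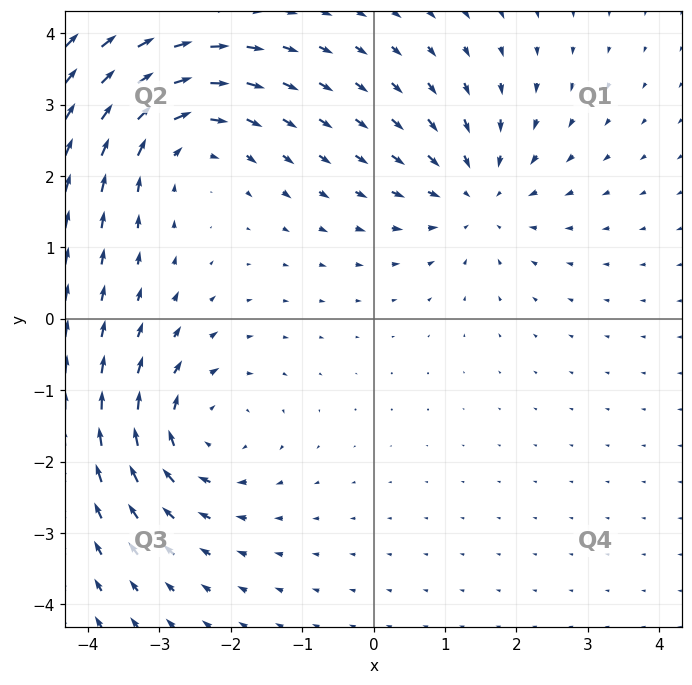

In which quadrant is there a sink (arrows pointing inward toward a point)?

The sink sits at approximately (1.4, 1.7), which lies in quadrant Q1. The divergence there is about -4, negative as expected for a sink.

Q1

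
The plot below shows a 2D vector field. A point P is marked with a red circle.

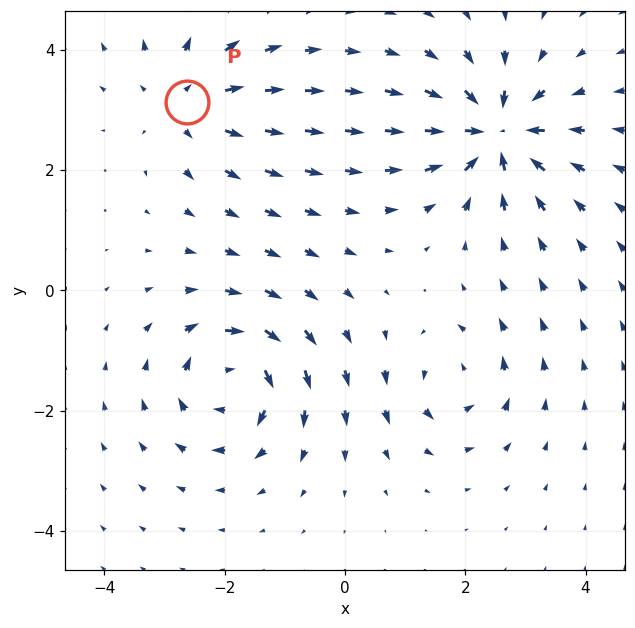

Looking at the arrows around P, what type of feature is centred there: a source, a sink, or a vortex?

At P (-2.6, 3.1) the arrows spread outward. Divergence about +4, curl ≈0 — positive divergence with near-zero curl is a source.

source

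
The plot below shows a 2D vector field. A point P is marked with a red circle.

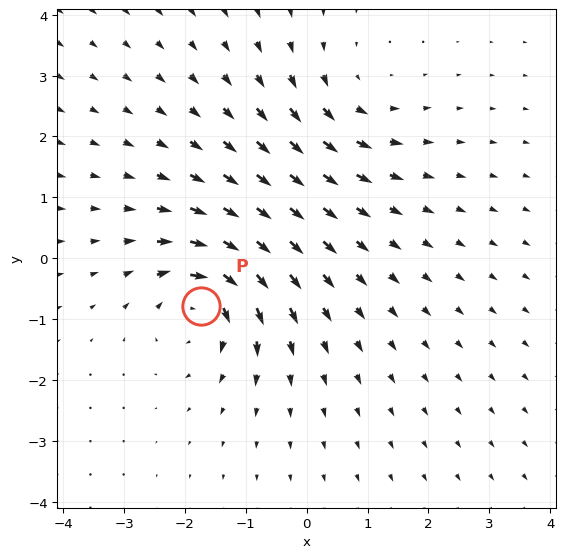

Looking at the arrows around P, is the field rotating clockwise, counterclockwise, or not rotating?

Near P at (-1.7, -0.8) the arrows circulate clockwise. The curl (z-component) there is about -5; negative curl means clockwise rotation.

clockwise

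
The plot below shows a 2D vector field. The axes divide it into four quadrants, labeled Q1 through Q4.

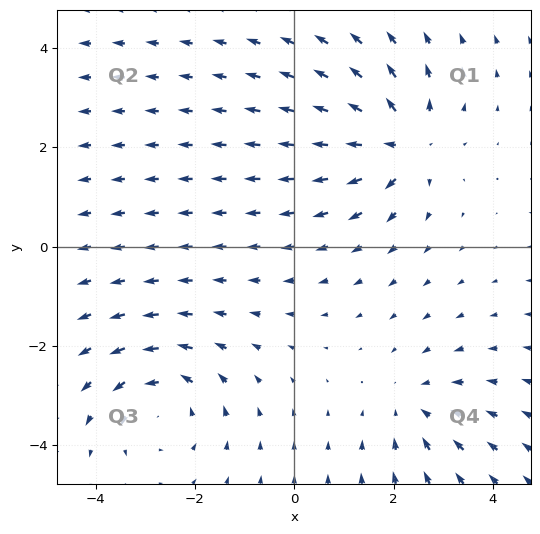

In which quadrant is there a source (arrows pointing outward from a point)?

The source sits at approximately (2.2, 2.1), which lies in quadrant Q1. The divergence there is about +5, positive as expected for a source.

Q1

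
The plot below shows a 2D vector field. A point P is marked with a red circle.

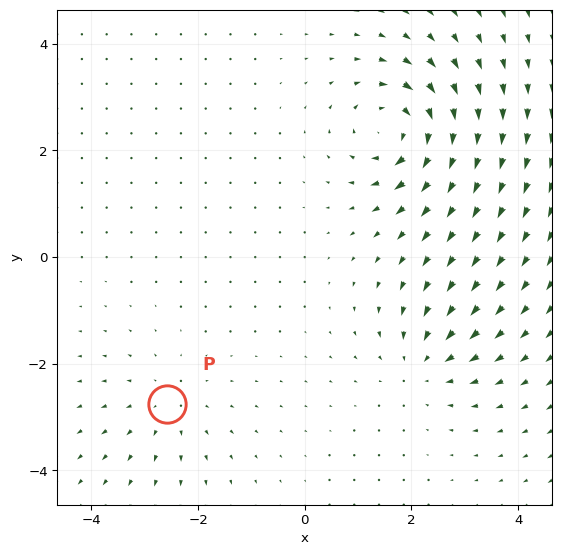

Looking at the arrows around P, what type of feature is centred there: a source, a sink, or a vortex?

At P (-2.6, -2.8) the arrows spread outward. Divergence about +3, curl ≈0 — positive divergence with near-zero curl is a source.

source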